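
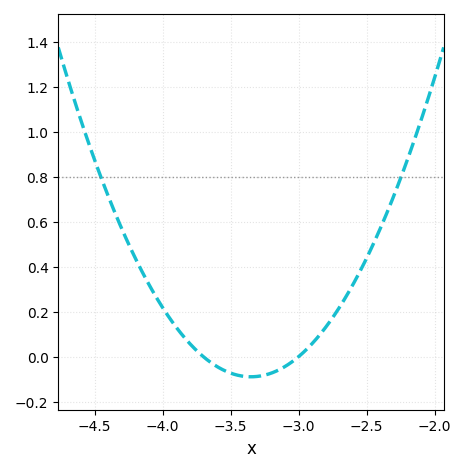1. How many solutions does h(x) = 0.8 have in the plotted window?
2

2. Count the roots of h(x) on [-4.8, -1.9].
2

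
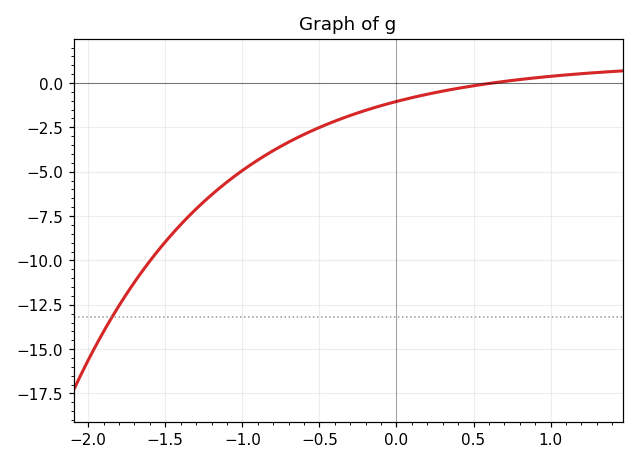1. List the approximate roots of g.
0.6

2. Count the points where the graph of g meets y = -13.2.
1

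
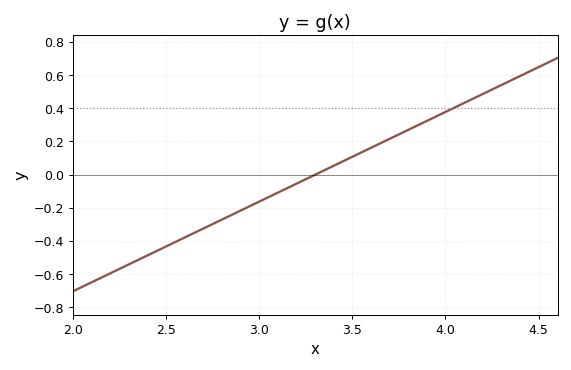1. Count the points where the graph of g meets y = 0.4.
1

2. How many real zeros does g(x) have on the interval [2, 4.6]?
1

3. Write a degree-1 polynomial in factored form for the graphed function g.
y = 0.54(x - 3.3)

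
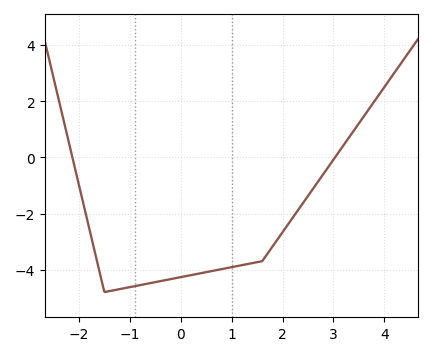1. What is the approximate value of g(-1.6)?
-4.04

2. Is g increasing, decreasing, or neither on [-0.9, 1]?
increasing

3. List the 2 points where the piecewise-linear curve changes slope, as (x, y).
(-1.5, -4.8); (1.6, -3.7)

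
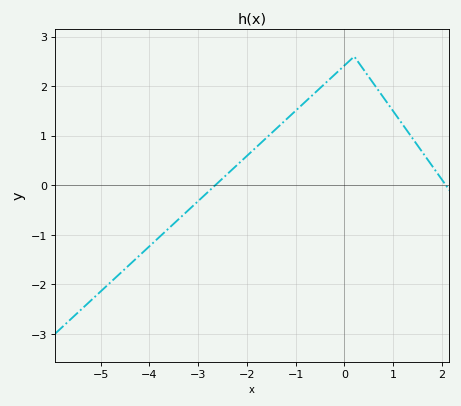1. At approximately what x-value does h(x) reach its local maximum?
0.198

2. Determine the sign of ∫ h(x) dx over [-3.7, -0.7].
positive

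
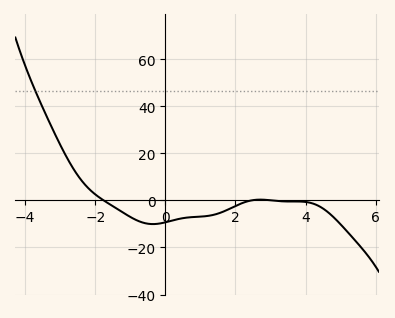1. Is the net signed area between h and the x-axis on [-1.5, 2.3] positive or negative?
negative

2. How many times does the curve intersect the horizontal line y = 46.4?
1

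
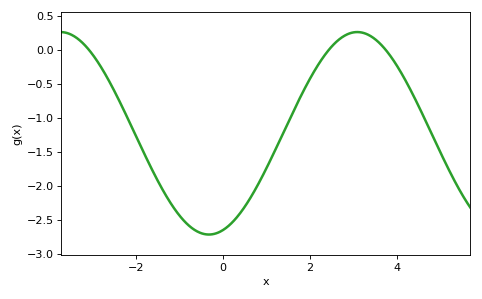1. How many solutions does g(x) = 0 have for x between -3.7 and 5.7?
3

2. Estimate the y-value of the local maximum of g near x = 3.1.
0.25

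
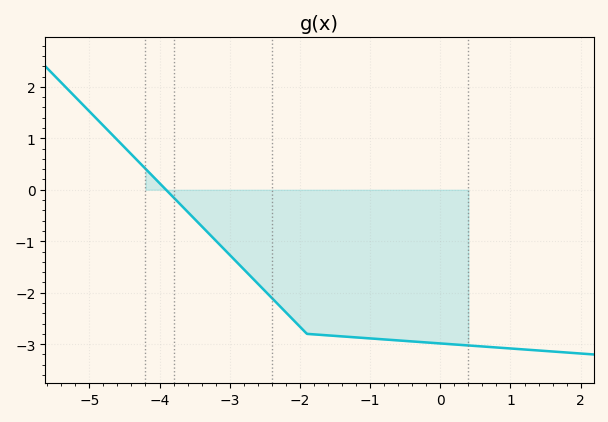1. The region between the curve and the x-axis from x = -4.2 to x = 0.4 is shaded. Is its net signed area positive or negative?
negative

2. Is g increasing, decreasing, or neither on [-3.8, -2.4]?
decreasing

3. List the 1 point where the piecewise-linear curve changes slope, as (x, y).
(-1.9, -2.8)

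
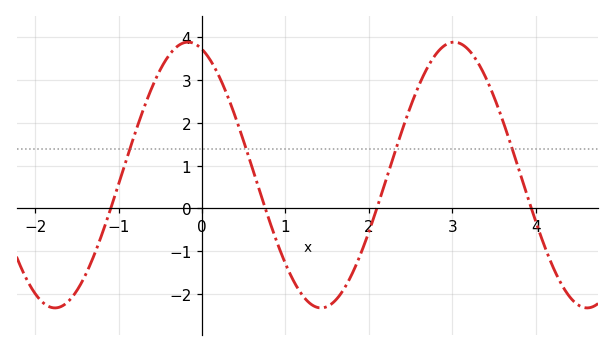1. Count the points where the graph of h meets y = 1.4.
4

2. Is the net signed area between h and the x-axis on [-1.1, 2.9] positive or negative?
positive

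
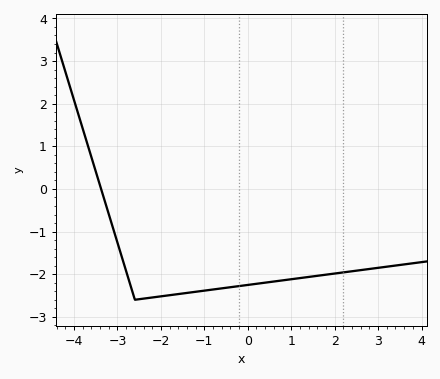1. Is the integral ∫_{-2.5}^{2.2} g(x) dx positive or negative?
negative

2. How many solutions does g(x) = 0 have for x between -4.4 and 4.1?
1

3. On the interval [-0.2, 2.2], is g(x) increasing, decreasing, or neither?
increasing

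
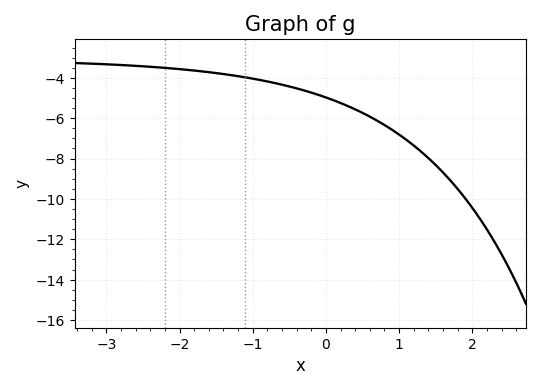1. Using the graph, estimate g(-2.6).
-3.4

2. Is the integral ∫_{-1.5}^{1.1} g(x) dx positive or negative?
negative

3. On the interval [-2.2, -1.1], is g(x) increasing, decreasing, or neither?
decreasing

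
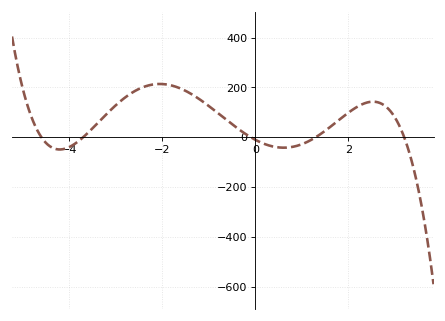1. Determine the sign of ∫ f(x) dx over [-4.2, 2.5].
positive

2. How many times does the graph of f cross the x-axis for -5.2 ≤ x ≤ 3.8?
5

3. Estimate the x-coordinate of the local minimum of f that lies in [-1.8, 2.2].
0.6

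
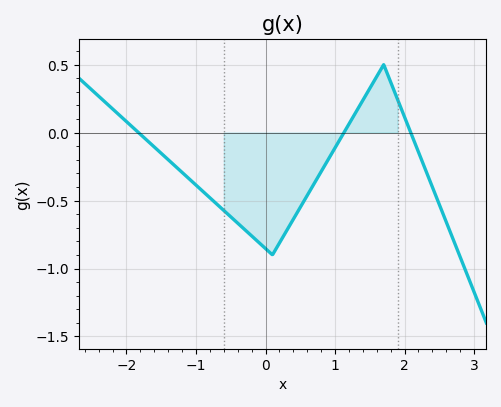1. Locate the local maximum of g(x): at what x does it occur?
1.7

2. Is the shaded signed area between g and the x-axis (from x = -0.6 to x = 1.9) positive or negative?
negative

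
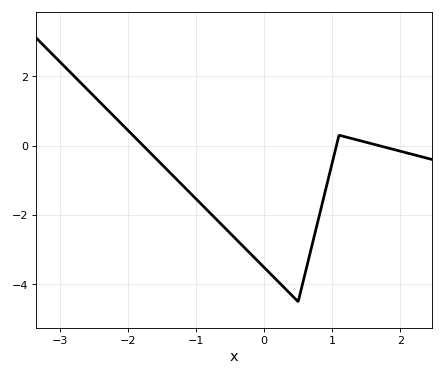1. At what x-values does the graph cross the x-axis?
-1.8, 1.1, 1.7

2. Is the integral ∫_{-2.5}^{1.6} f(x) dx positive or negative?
negative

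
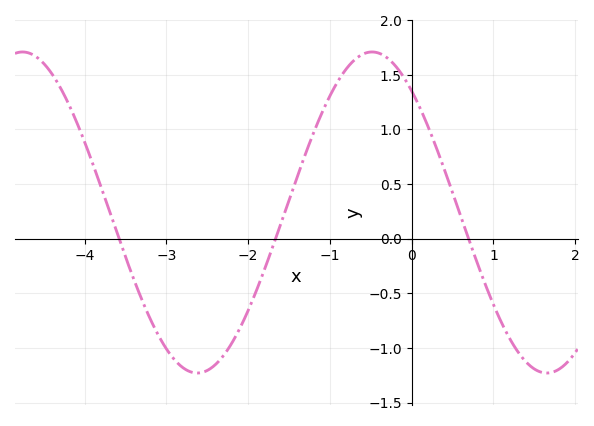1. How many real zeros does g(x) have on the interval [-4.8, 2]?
3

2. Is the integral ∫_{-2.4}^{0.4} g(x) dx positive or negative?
positive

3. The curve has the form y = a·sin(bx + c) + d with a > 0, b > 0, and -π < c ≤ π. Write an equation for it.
y = 1.47sin(1.47x + 2.28) + 0.24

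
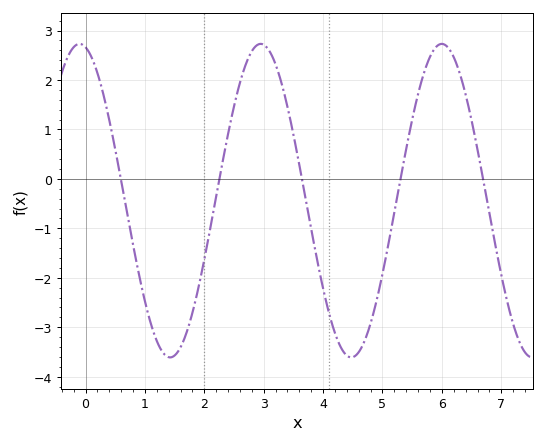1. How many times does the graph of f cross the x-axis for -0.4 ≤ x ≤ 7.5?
5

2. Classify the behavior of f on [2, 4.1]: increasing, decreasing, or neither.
neither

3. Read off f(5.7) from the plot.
2.1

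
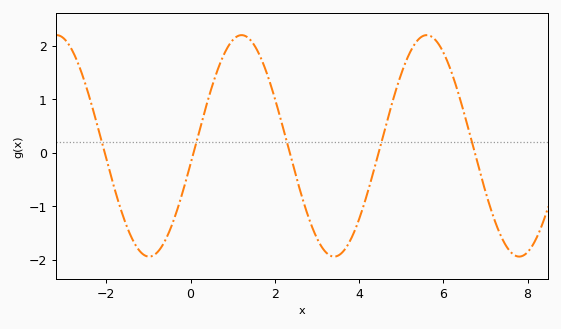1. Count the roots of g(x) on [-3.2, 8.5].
5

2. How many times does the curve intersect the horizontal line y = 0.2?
5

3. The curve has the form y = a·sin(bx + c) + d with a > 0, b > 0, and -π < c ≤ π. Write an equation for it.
y = 2.07sin(1.4x - 0.16) + 0.13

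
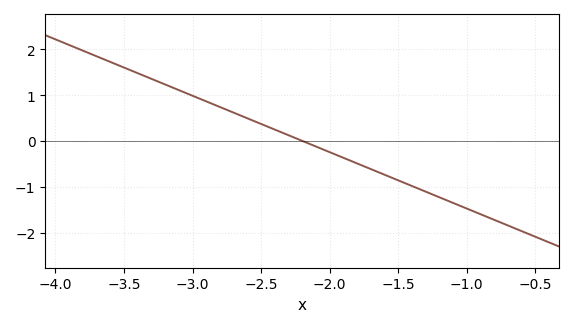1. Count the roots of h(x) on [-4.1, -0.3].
1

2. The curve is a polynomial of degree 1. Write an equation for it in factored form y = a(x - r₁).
y = -1.23(x + 2.2)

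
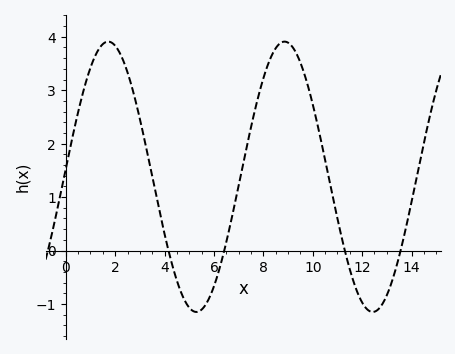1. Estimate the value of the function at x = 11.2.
0.2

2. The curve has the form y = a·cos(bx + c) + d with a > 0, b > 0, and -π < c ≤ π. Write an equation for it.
y = 2.53cos(0.88x - 1.5) + 1.38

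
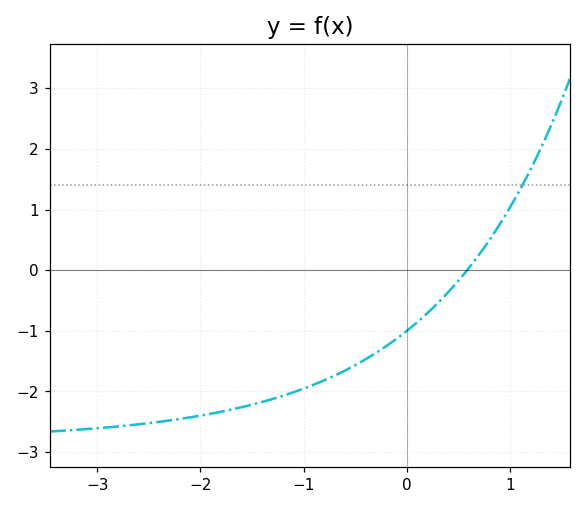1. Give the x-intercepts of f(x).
0.584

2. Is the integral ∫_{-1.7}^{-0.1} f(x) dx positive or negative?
negative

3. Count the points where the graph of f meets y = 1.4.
1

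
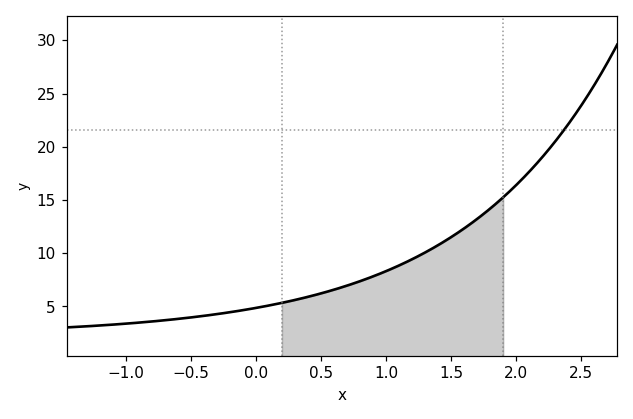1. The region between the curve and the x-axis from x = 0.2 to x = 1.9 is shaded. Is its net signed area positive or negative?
positive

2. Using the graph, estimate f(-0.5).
4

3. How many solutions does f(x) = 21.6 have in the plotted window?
1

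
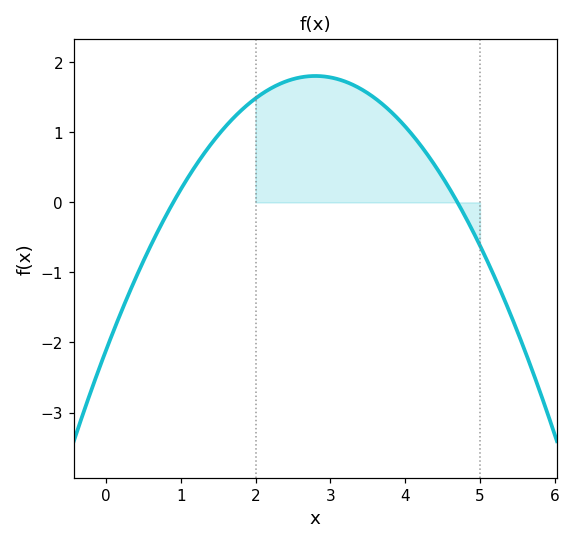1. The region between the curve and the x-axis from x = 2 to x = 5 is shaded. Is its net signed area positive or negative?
positive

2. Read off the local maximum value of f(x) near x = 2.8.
1.81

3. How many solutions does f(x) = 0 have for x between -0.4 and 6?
2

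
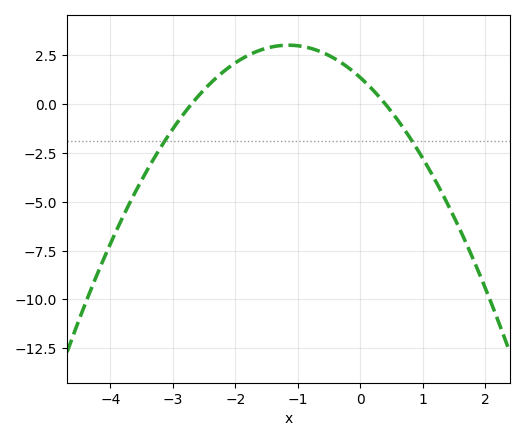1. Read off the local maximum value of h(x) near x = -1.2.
3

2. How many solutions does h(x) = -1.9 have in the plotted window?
2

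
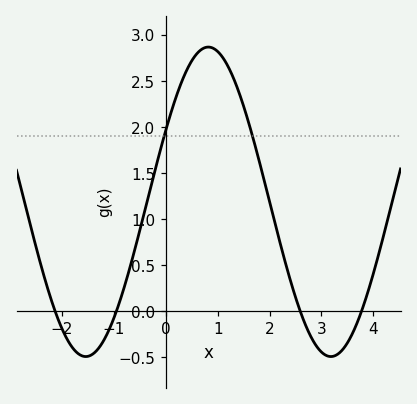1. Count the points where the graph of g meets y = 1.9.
2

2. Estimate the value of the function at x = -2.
-0.2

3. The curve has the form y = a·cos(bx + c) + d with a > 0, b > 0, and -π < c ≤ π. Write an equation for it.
y = 1.68cos(1.3x - 1.1) + 1.19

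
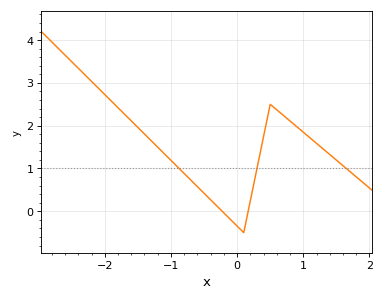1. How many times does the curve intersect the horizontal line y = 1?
3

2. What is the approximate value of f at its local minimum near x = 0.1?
-0.5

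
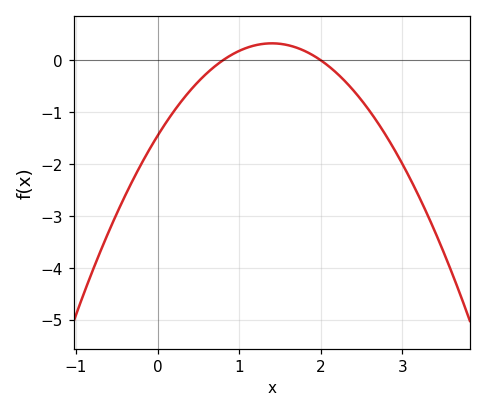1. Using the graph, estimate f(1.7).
0.2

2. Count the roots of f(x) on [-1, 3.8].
2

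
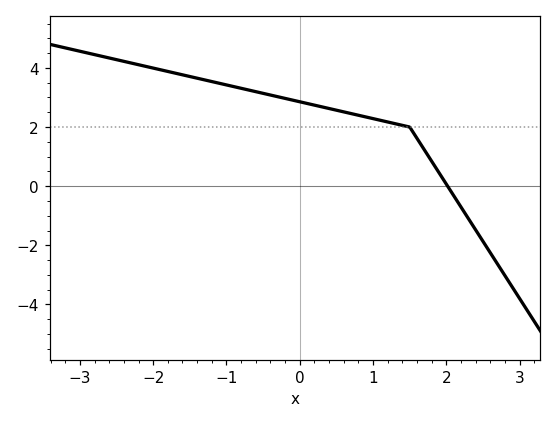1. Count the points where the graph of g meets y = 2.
1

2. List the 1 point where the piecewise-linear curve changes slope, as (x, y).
(1.5, 2)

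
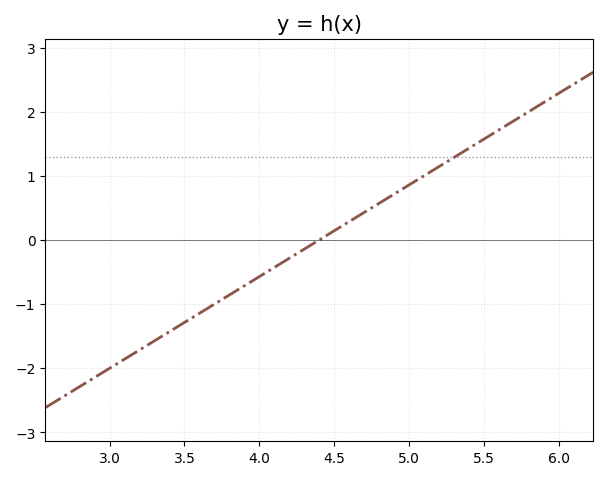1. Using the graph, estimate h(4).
-0.6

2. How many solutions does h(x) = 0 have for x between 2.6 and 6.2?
1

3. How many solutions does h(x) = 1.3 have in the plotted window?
1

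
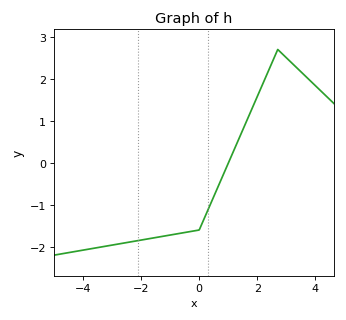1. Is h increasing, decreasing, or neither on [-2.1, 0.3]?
increasing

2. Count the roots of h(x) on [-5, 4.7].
1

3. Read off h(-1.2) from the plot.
-1.7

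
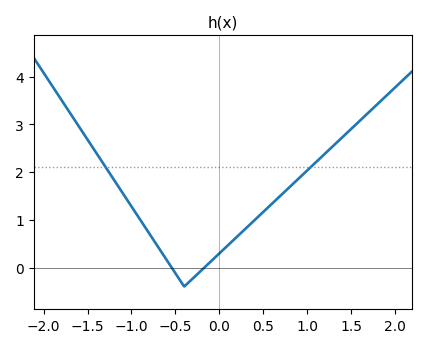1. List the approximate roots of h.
-0.543, -0.17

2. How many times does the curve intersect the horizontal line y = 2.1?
2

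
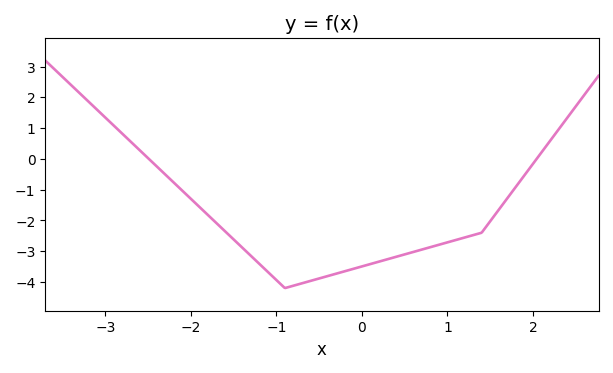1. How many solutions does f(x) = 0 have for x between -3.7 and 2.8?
2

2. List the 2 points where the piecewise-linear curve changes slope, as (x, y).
(-0.9, -4.2); (1.4, -2.4)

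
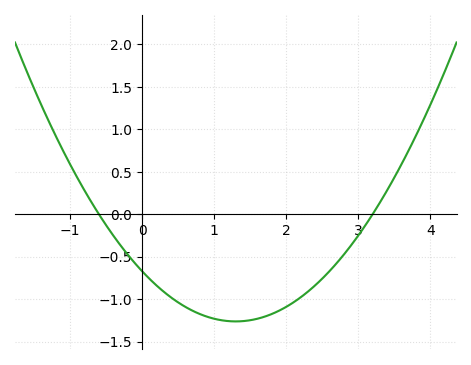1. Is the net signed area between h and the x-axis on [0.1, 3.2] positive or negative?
negative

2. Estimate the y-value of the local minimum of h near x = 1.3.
-1.25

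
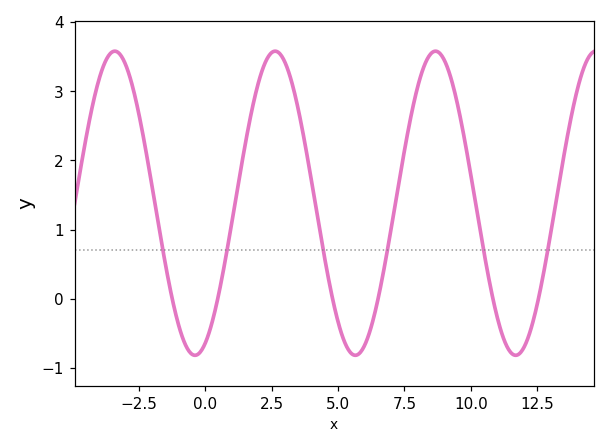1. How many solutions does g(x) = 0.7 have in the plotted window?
6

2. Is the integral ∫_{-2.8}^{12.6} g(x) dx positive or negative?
positive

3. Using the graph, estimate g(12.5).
-0.1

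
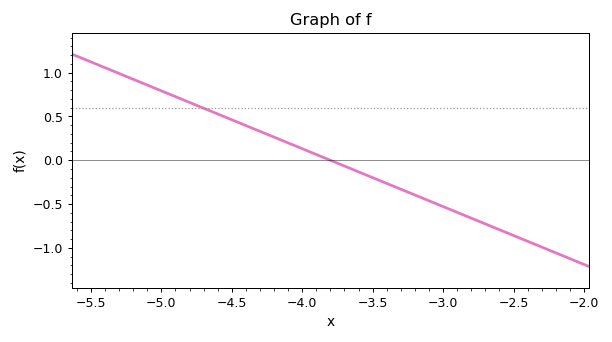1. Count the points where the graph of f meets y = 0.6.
1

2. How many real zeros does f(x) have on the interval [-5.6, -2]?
1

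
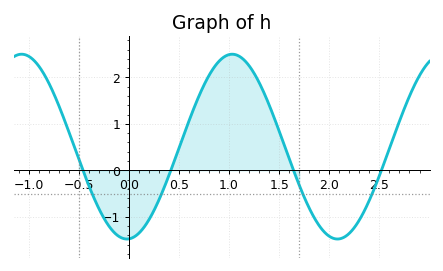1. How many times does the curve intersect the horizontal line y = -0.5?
4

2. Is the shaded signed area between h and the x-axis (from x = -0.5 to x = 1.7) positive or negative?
positive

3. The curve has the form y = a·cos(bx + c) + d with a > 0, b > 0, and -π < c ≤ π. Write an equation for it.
y = 1.99cos(3x - 3.1) + 0.51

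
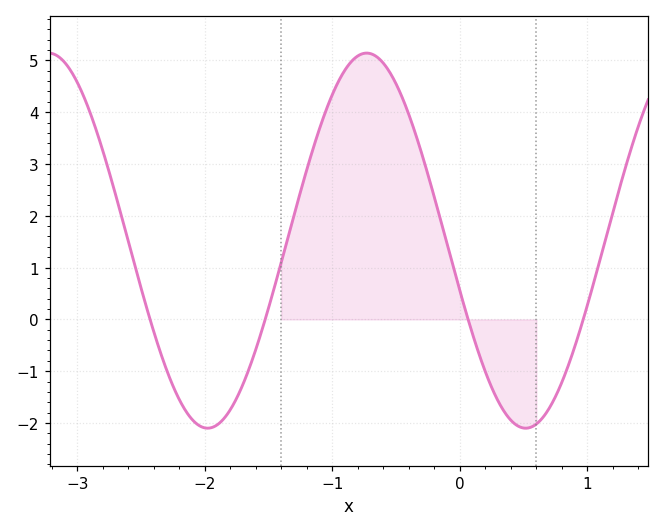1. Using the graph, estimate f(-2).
-2.1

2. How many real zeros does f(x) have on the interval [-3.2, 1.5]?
4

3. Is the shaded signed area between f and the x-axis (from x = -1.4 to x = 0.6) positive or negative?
positive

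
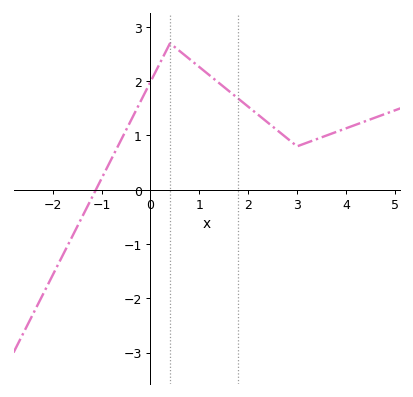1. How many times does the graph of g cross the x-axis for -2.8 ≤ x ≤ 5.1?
1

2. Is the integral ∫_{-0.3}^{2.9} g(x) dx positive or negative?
positive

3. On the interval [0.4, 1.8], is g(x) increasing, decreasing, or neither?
decreasing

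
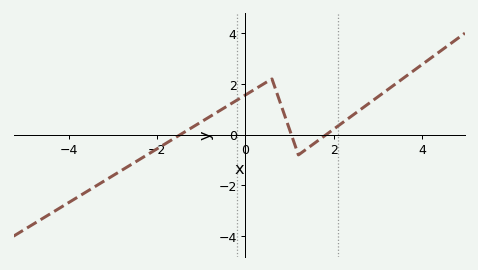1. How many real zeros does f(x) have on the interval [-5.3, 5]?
3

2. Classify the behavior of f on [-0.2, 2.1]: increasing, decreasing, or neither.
neither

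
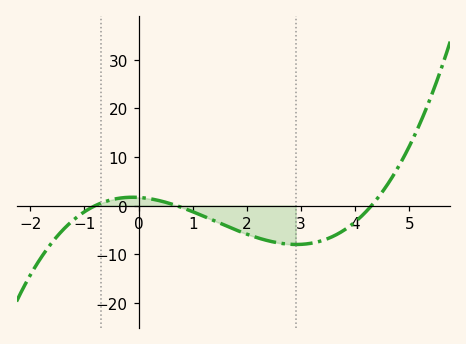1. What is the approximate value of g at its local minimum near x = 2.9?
-7.98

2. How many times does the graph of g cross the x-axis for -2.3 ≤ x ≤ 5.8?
3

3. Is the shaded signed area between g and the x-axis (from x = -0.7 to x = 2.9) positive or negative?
negative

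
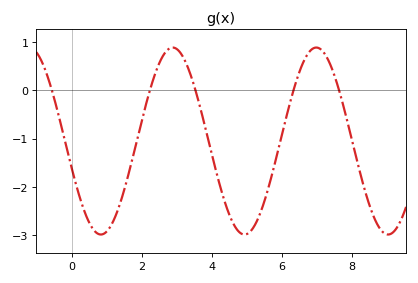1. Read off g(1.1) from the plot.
-2.82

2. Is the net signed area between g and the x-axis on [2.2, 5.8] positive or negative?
negative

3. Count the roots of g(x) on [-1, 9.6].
5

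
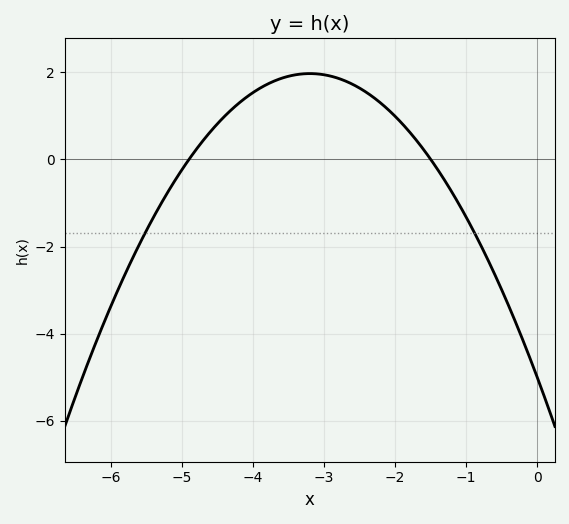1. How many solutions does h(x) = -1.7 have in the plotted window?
2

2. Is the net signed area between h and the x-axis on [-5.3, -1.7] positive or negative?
positive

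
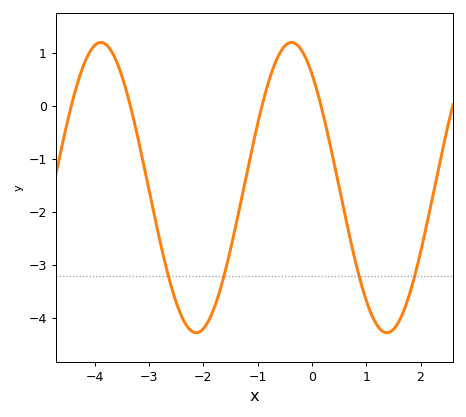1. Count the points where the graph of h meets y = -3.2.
4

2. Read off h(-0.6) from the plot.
1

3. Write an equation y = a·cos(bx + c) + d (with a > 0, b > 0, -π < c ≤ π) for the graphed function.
y = 2.73cos(1.8x + 0.67) - 1.54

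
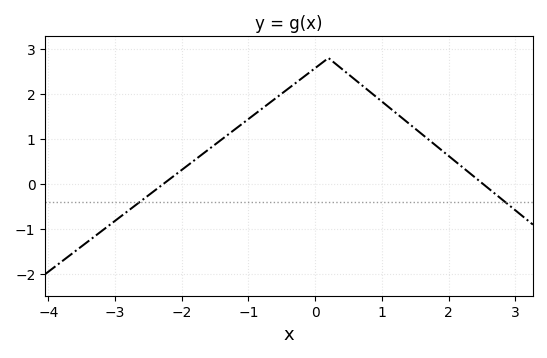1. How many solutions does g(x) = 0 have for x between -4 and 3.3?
2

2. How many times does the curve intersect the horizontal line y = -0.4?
2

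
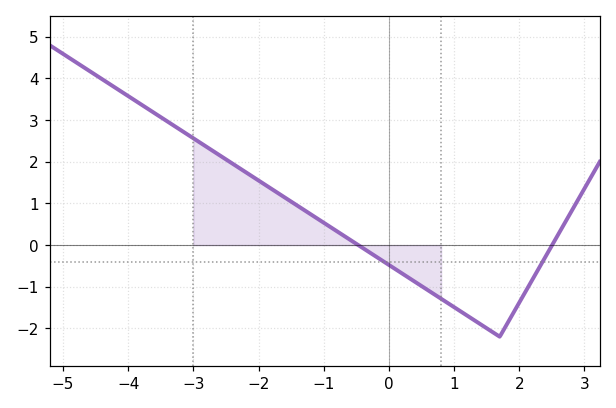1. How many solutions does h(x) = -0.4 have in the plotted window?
2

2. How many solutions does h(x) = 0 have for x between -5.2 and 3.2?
2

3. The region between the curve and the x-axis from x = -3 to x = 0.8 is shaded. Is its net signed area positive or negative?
positive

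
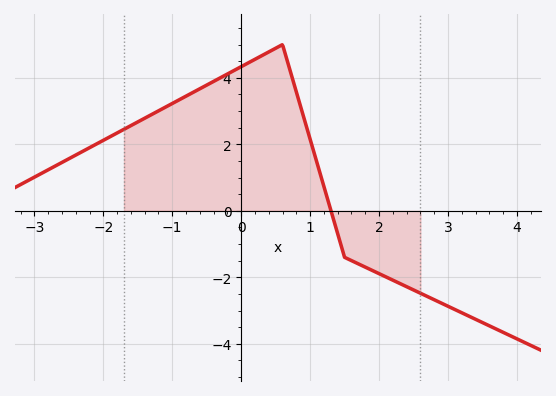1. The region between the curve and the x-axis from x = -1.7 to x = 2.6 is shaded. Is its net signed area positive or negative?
positive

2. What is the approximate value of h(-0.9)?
3.4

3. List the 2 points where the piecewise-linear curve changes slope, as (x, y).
(0.6, 5); (1.5, -1.4)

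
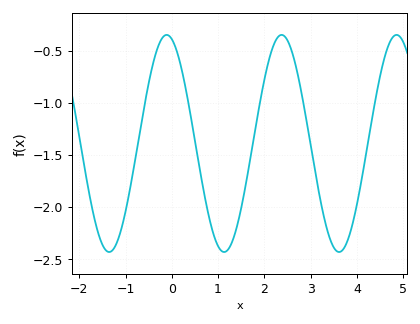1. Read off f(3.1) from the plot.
-1.65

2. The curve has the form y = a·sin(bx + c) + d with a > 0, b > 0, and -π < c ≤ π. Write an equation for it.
y = 1.04sin(2.5x + 1.9) - 1.39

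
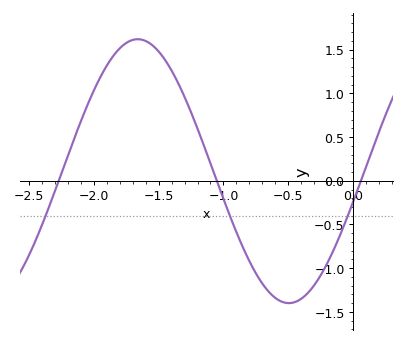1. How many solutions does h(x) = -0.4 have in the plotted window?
3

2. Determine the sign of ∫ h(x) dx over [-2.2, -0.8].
positive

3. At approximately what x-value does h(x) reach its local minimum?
-0.497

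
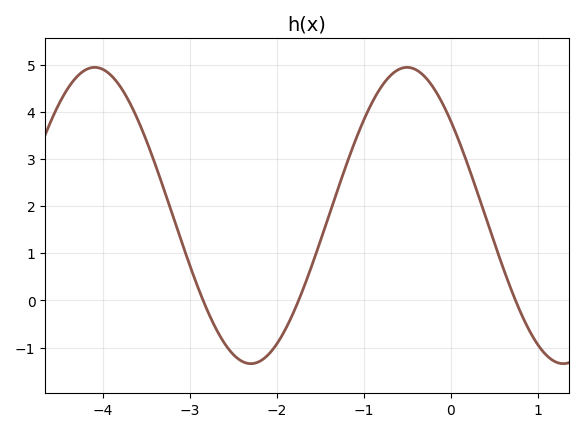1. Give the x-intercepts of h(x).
-2.8, -1.7, 0.7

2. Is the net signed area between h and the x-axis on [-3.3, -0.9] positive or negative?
positive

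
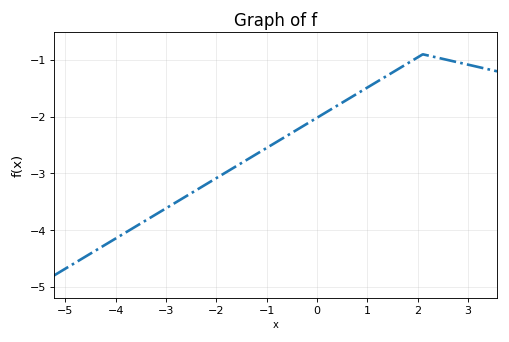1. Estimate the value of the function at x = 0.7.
-1.64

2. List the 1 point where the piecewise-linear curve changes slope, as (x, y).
(2.1, -0.9)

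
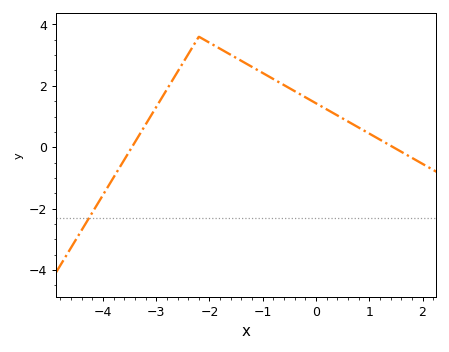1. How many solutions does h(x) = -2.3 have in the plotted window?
1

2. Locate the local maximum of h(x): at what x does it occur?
-2.2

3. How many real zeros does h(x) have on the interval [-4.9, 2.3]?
2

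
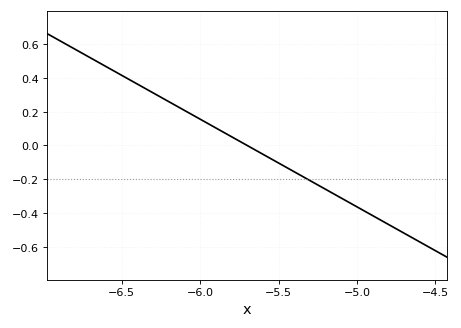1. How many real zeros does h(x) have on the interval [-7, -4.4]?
1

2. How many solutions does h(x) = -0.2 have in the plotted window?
1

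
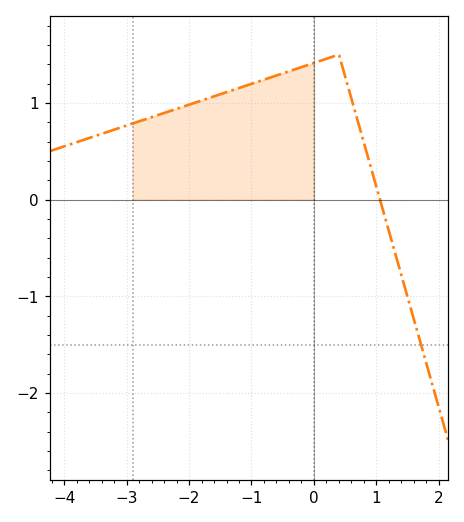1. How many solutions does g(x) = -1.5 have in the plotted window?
1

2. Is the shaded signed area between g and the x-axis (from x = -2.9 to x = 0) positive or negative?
positive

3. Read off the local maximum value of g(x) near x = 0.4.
1.5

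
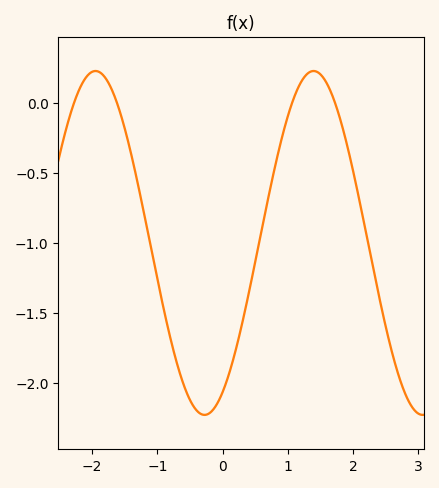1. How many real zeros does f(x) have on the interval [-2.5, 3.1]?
4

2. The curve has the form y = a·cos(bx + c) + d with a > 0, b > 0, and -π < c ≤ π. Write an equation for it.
y = 1.23cos(1.9x - 2.6) - 1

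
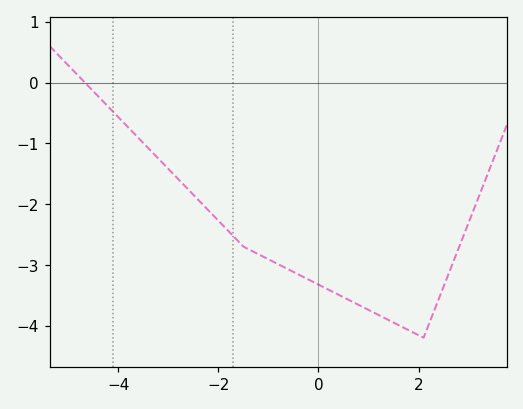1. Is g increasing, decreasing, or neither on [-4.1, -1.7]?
decreasing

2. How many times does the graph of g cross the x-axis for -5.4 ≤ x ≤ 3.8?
1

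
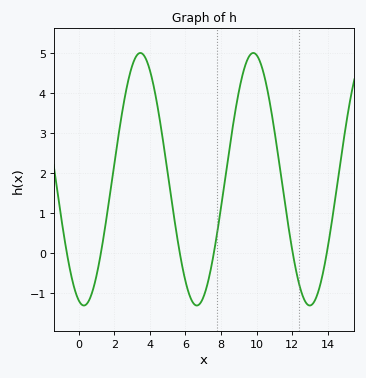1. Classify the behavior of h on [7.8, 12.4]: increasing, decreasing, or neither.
neither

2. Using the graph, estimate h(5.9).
-0.5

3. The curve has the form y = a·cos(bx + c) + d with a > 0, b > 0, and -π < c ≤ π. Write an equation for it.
y = 3.15cos(0.99x + 2.9) + 1.85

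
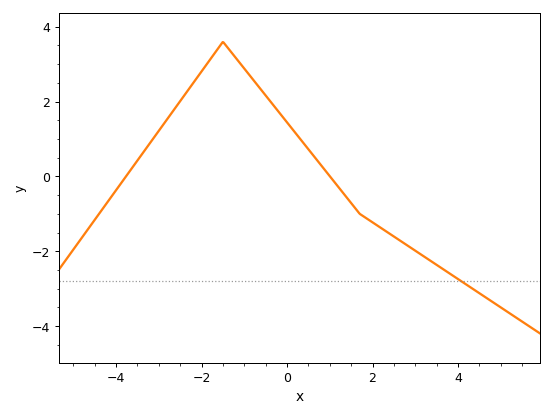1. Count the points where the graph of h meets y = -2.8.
1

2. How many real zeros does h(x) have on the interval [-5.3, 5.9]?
2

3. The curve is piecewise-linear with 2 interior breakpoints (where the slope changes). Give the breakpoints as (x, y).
(-1.5, 3.6); (1.7, -1)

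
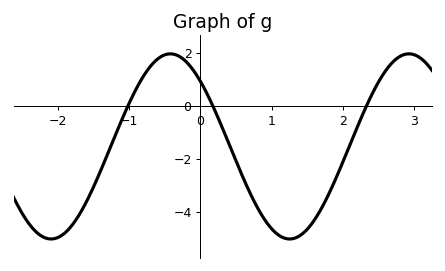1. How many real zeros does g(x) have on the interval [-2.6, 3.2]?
3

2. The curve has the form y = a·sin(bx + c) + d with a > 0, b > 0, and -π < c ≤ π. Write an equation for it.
y = 3.49sin(1.9x + 2.4) - 1.54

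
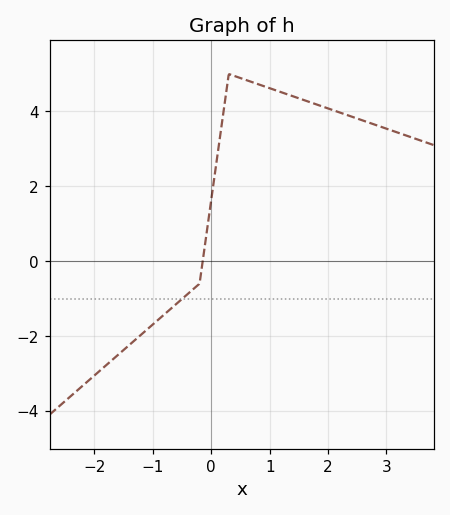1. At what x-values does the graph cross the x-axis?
-0.146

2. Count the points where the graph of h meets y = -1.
1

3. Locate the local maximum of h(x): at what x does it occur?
0.302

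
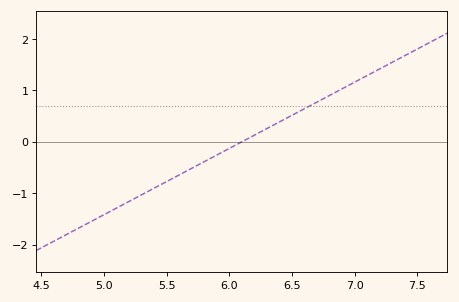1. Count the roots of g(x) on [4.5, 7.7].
1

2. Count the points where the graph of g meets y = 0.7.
1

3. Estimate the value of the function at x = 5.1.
-1.29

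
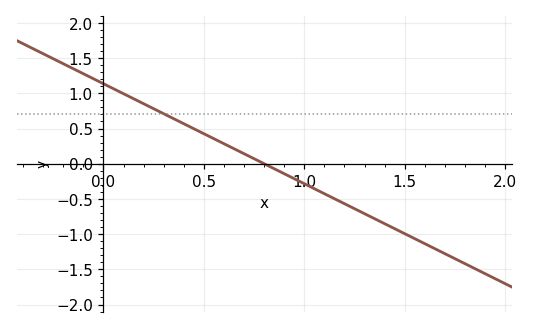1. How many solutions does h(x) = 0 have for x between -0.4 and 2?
1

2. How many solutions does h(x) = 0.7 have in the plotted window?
1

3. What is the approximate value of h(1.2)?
-0.568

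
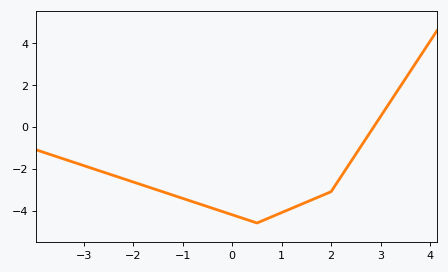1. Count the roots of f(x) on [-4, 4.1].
1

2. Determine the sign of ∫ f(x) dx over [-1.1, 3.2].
negative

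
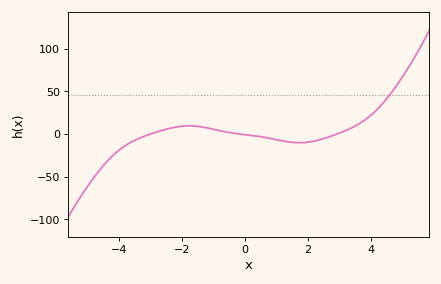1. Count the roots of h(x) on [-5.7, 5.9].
3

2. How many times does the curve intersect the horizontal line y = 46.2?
1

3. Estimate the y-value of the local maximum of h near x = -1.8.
10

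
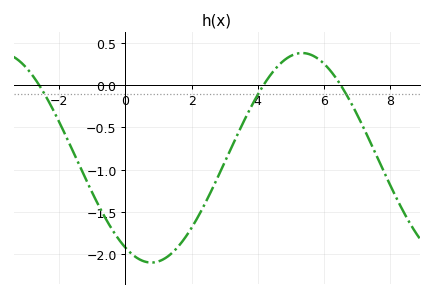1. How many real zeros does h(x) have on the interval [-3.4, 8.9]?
3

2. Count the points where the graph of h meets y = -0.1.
3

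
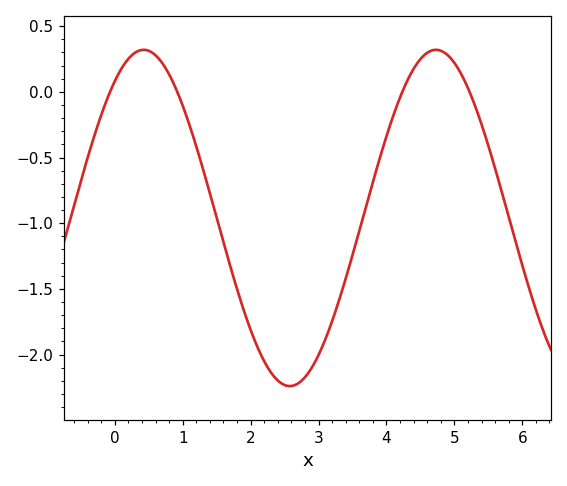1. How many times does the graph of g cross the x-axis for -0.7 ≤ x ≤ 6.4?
4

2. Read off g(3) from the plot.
-2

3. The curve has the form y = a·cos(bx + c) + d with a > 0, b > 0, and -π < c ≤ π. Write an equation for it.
y = 1.28cos(1.46x - 0.62) - 0.96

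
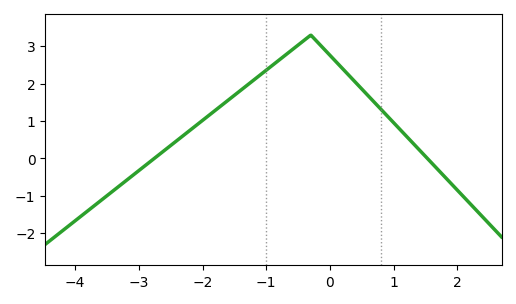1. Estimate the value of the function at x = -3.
-0.3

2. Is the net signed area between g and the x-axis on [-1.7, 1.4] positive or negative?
positive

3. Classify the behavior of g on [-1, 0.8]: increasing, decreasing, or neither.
neither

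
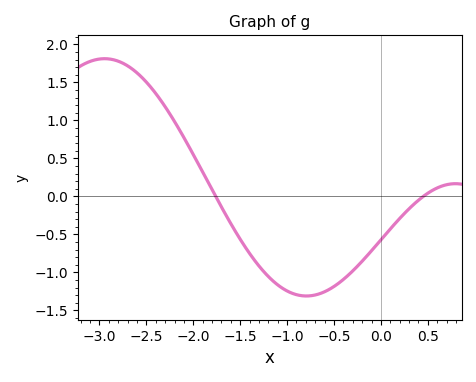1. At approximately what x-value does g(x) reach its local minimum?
-0.8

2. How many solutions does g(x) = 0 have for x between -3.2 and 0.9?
2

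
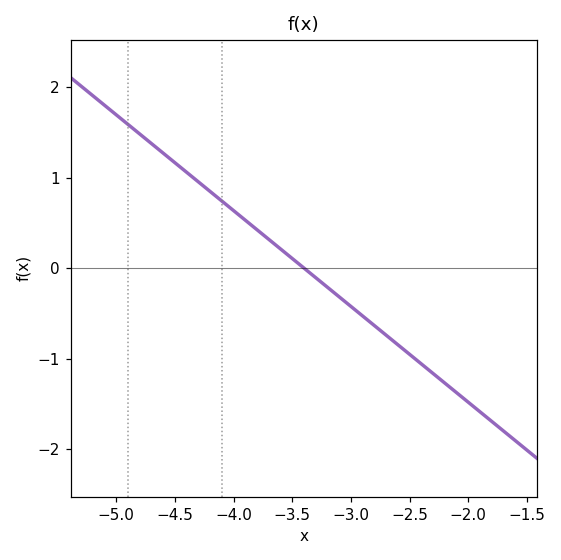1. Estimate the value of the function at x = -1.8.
-1.7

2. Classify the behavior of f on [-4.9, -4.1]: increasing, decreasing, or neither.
decreasing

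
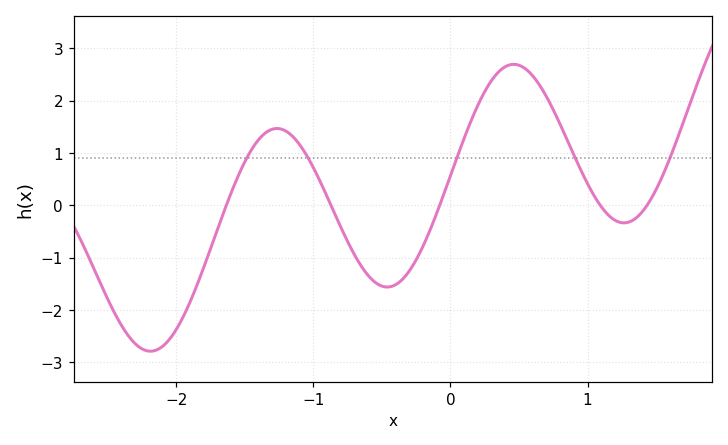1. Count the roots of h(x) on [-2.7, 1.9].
5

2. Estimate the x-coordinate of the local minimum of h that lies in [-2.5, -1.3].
-2.19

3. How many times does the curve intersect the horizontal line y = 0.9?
5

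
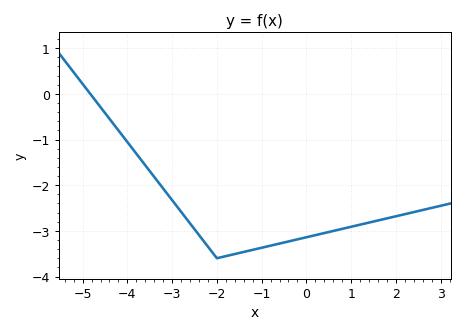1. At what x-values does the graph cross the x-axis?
-4.83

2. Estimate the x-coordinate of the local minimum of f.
-2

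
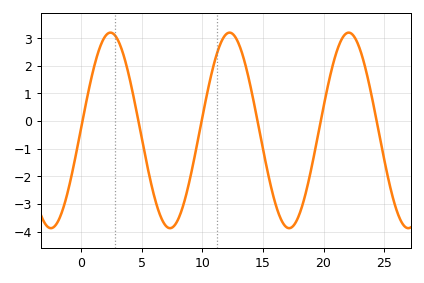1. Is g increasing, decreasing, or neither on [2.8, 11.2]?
neither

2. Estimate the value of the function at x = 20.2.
0.948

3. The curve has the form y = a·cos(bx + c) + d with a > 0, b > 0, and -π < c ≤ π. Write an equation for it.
y = 3.54cos(0.64x - 1.56) - 0.34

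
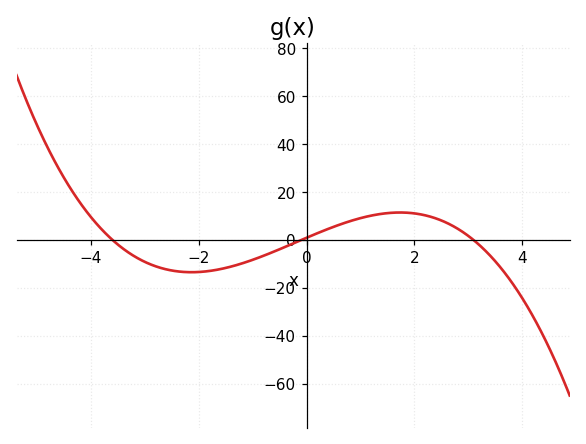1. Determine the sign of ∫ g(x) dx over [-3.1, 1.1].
negative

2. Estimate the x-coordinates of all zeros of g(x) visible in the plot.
-3.6, -0.1, 3.1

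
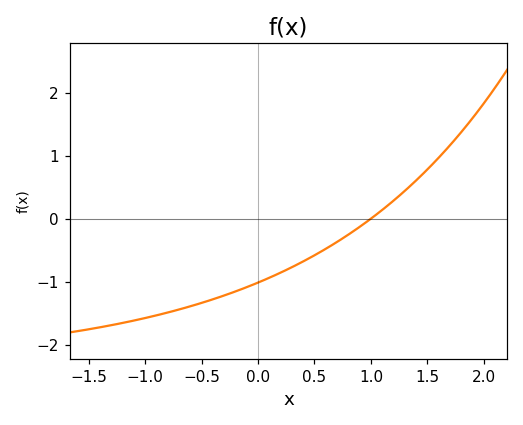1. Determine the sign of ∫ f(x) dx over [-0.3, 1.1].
negative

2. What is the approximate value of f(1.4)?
0.608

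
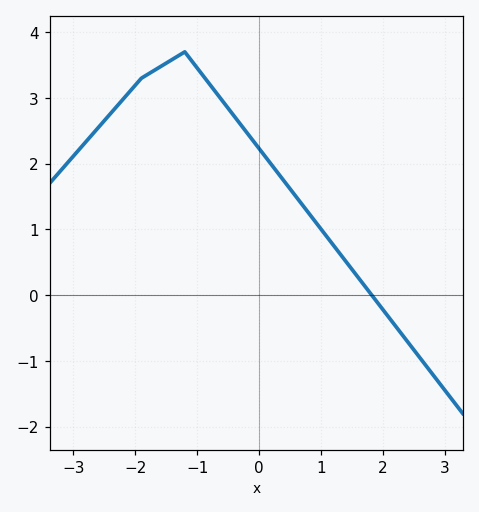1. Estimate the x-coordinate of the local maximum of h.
-1.2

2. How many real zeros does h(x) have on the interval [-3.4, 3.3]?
1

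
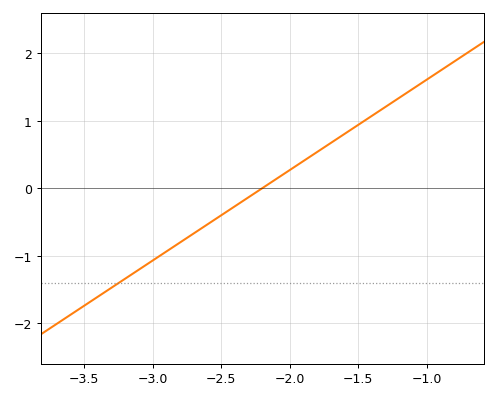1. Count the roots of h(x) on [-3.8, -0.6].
1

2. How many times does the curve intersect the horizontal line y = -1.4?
1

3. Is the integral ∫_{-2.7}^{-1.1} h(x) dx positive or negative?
positive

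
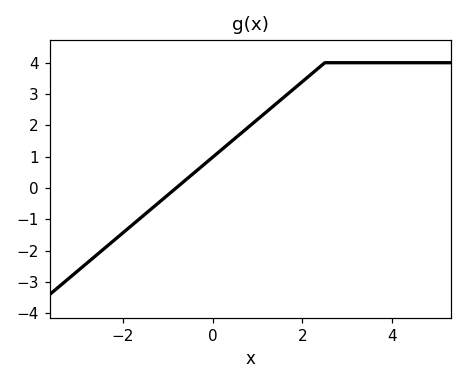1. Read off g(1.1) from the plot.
2.3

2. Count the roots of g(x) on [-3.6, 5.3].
1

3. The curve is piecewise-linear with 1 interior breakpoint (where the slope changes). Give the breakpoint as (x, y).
(2.5, 4)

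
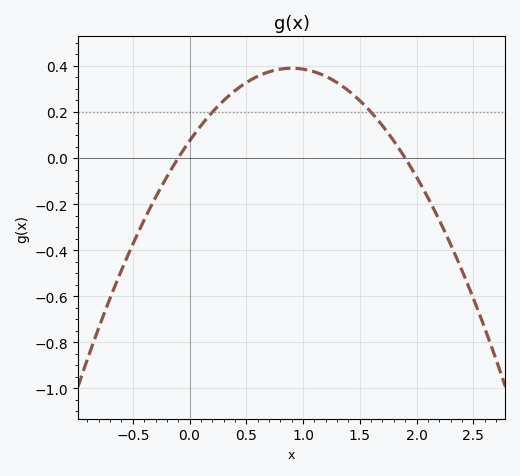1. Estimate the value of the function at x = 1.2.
0.355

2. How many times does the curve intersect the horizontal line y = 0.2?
2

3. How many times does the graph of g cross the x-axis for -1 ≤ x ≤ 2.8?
2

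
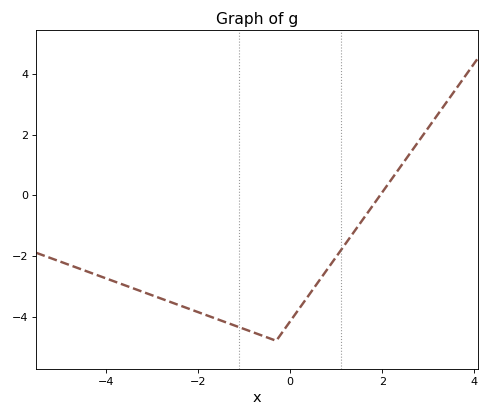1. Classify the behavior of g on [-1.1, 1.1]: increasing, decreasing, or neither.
neither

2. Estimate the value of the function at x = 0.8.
-2.4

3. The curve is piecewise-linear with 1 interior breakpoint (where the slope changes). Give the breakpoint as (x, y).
(-0.3, -4.8)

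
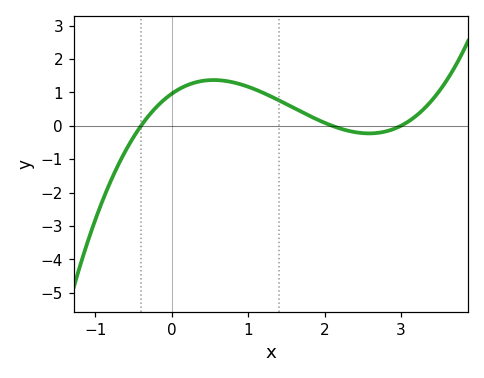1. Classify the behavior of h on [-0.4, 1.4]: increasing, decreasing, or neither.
neither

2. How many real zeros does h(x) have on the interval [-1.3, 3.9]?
3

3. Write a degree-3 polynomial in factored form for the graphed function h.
y = 0.38(x + 0.4)(x - 2.1)(x - 3)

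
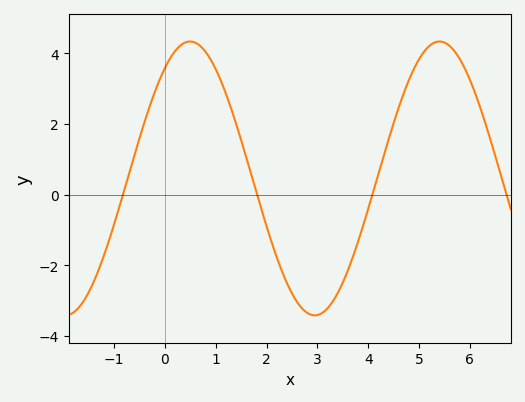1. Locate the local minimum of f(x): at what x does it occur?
3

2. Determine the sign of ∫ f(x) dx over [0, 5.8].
positive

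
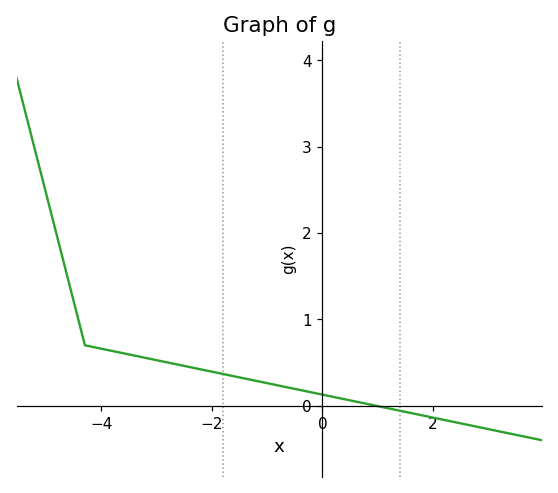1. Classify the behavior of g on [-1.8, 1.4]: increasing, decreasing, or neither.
decreasing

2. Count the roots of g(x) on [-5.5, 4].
1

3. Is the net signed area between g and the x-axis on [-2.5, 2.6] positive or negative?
positive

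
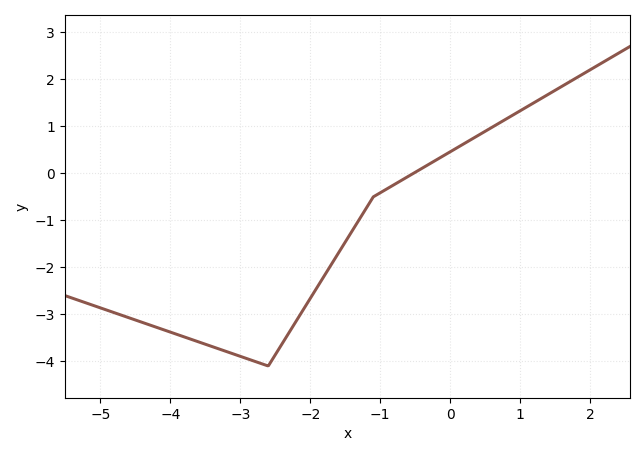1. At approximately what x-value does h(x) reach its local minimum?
-2.6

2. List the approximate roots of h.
-0.527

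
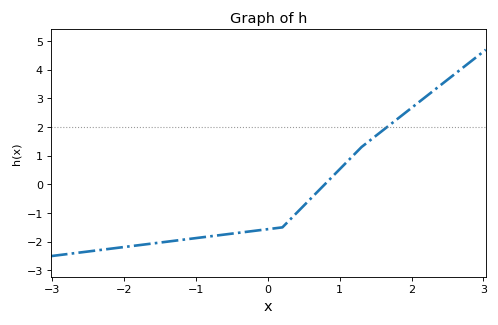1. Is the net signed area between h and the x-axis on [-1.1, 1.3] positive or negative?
negative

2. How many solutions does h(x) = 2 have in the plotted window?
1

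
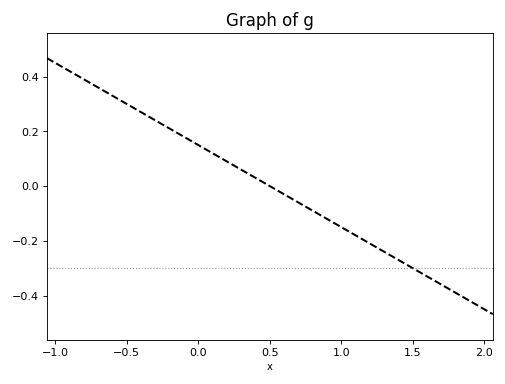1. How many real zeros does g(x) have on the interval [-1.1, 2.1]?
1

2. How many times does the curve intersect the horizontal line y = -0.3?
1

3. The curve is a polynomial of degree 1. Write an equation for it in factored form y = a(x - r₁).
y = -0.3(x - 0.5)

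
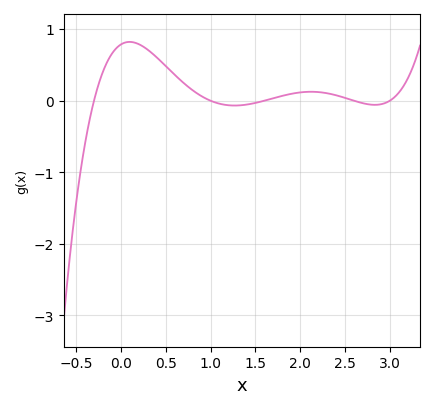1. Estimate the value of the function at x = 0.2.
0.79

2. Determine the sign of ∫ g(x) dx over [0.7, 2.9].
positive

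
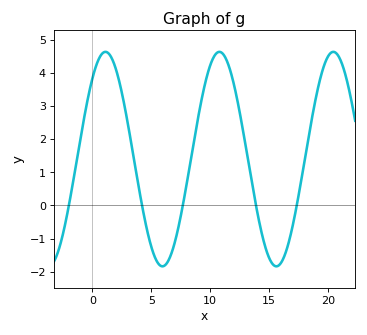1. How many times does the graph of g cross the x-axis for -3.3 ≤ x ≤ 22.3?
5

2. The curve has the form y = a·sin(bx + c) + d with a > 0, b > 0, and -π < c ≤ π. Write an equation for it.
y = 3.24sin(0.65x + 0.85) + 1.4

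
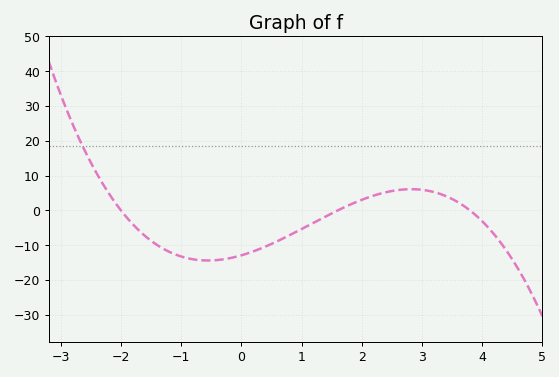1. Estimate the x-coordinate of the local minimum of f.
-0.557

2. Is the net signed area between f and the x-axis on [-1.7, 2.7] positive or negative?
negative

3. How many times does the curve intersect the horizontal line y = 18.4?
1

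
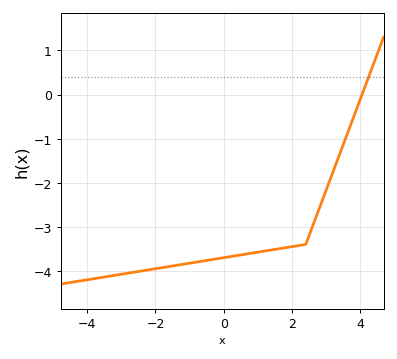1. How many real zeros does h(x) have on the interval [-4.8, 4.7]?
1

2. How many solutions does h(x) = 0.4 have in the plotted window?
1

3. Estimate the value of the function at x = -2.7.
-4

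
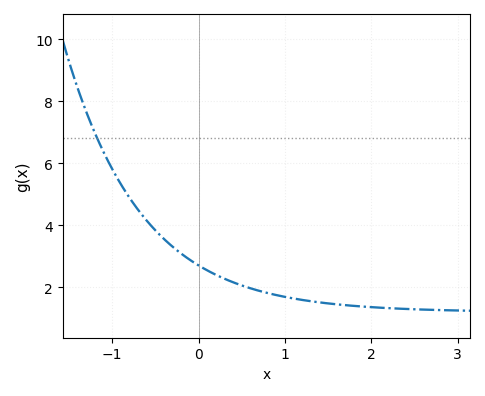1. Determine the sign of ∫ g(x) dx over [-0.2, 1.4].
positive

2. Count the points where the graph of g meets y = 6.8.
1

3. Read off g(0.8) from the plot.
1.81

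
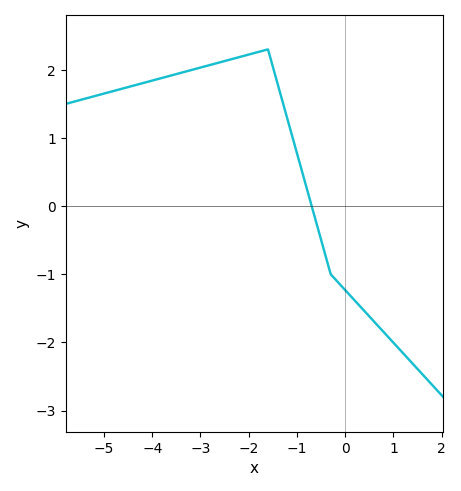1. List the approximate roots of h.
-0.6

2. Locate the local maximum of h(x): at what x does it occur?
-1.6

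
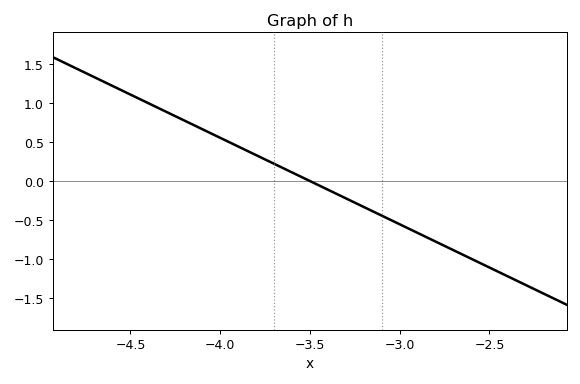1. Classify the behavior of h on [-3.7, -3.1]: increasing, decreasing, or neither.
decreasing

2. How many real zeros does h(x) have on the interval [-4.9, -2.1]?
1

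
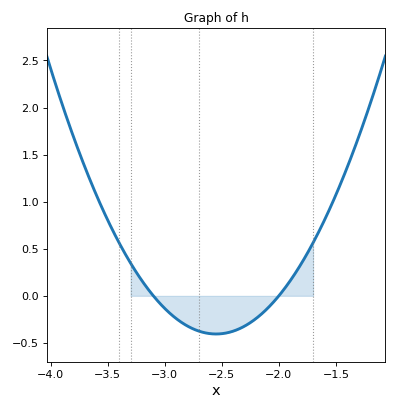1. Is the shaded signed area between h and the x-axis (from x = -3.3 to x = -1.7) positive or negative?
negative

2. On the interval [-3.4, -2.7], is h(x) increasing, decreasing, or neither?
decreasing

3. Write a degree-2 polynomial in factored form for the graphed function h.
y = 1.34(x + 3.1)(x + 2)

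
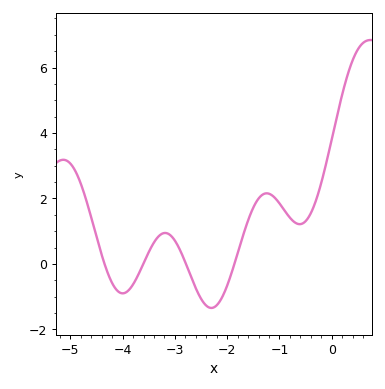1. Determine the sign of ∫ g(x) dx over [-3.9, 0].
positive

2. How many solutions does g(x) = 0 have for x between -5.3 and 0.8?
4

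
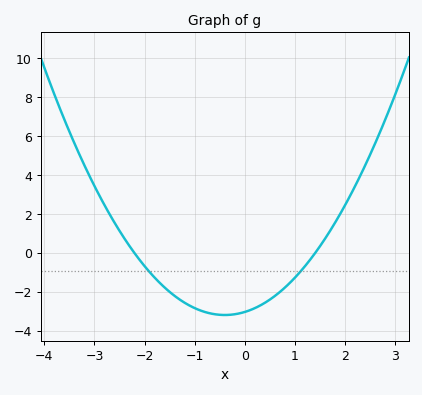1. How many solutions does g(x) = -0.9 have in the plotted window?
2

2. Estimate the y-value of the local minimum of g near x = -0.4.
-3.18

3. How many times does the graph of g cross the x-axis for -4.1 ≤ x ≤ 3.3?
2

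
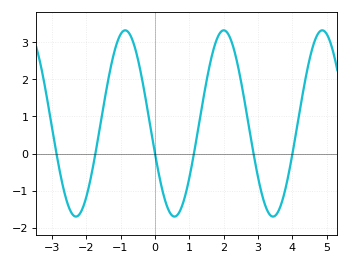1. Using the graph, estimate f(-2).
-1.18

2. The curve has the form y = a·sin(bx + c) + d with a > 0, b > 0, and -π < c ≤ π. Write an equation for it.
y = 2.51sin(2.19x - 2.82) + 0.81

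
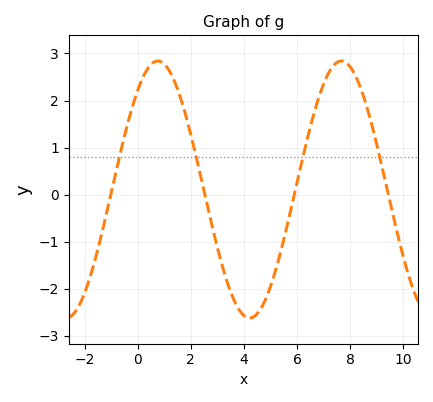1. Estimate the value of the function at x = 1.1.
2.71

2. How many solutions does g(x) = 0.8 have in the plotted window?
4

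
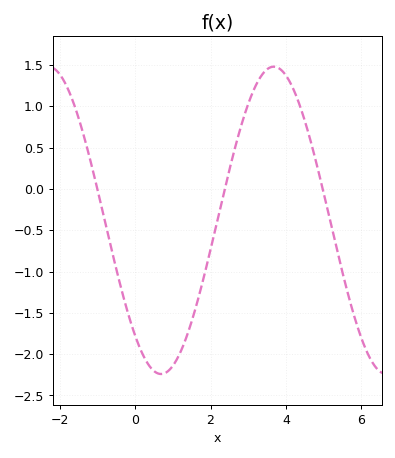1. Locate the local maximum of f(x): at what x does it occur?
3.68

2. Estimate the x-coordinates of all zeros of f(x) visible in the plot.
-1.01, 2.38, 4.98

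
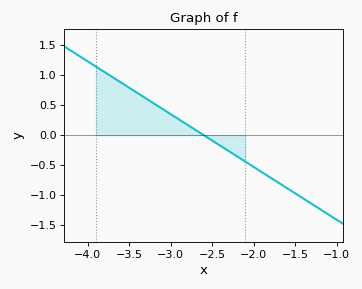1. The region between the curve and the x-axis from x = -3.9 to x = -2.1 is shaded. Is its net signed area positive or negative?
positive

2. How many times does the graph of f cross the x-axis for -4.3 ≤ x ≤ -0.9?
1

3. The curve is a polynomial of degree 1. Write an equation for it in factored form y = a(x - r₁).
y = -0.88(x + 2.6)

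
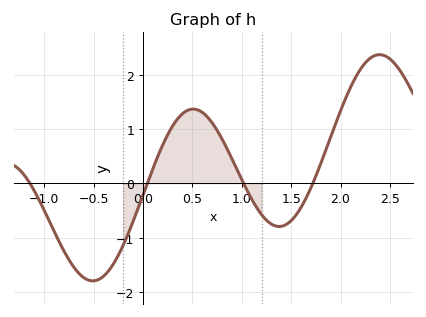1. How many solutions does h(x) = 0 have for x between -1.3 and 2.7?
4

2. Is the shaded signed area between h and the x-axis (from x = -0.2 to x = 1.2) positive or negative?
positive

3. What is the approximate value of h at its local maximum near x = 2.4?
2.37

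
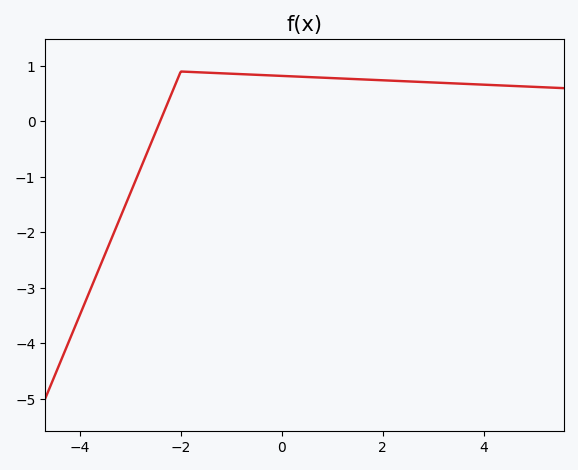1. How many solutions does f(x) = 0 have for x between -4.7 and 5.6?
1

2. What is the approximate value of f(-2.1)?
0.68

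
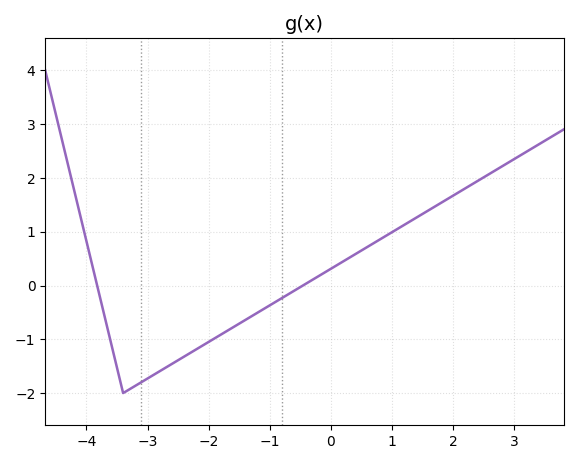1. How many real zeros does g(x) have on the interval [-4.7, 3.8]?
2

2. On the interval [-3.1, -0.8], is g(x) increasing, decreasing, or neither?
increasing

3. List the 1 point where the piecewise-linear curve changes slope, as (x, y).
(-3.4, -2)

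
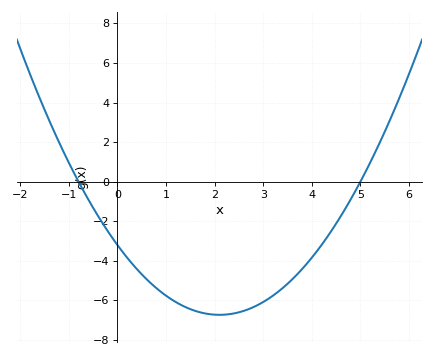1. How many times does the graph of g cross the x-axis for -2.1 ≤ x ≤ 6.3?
2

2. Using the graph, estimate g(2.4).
-6.6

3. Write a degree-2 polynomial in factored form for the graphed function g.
y = 0.8(x + 0.8)(x - 5)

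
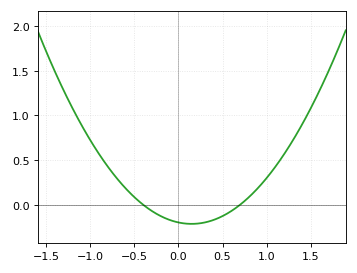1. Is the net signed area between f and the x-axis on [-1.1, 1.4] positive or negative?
positive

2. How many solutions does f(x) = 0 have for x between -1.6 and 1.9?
2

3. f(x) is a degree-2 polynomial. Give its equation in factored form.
y = 0.71(x + 0.4)(x - 0.7)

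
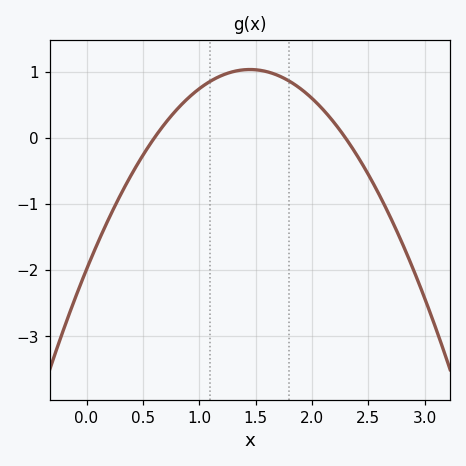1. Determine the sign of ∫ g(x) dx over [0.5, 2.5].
positive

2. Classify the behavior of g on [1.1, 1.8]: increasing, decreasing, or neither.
neither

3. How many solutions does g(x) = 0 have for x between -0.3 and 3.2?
2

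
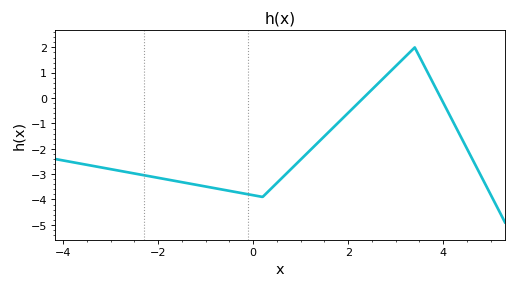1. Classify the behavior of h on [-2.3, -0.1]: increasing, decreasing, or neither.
decreasing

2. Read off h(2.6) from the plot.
0.5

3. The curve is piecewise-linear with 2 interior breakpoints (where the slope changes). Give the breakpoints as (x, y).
(0.2, -3.9); (3.4, 2)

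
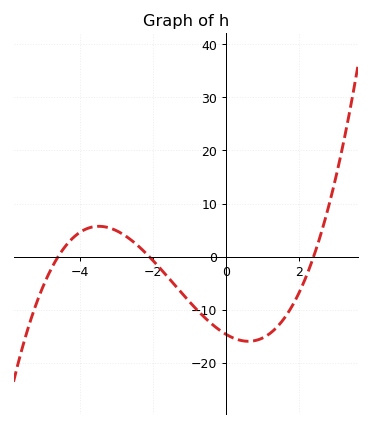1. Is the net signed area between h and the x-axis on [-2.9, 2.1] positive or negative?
negative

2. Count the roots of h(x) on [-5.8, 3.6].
3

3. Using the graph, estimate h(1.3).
-13.9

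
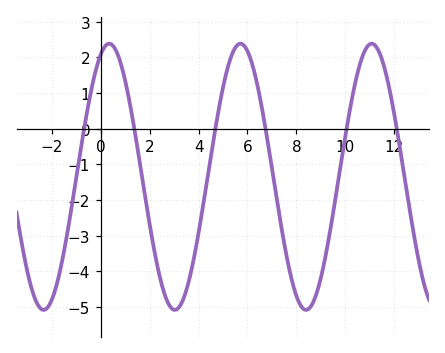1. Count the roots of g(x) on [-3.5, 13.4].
6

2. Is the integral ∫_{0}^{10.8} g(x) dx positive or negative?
negative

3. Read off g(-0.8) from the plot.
-0.488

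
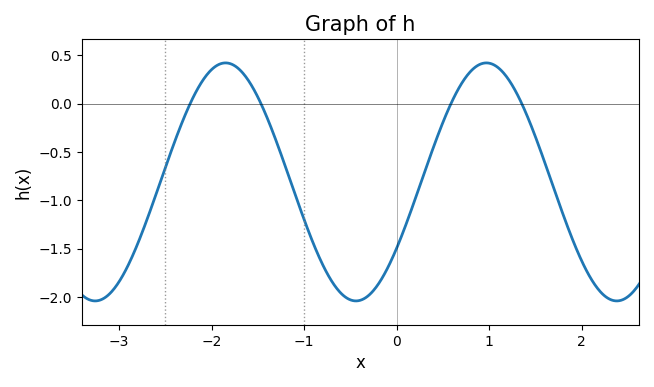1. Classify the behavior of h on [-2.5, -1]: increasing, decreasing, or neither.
neither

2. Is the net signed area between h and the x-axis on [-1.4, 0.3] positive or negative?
negative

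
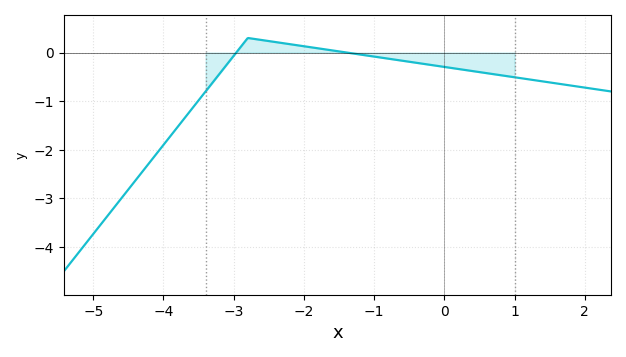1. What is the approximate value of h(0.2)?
-0.3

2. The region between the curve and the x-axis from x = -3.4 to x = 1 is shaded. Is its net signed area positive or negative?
negative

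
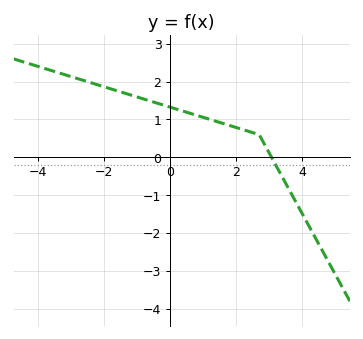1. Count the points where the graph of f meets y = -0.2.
1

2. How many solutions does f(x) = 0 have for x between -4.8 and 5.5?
1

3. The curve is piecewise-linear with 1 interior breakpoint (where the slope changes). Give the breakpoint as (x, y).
(2.7, 0.6)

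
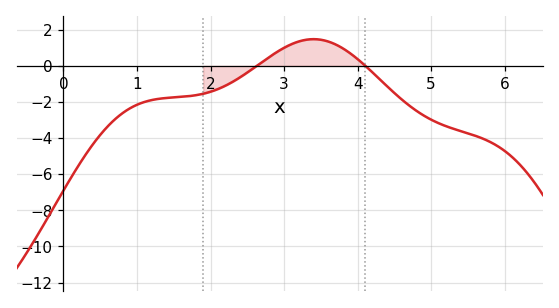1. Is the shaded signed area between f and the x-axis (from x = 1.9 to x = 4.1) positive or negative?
positive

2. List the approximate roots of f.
2.63, 4.11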